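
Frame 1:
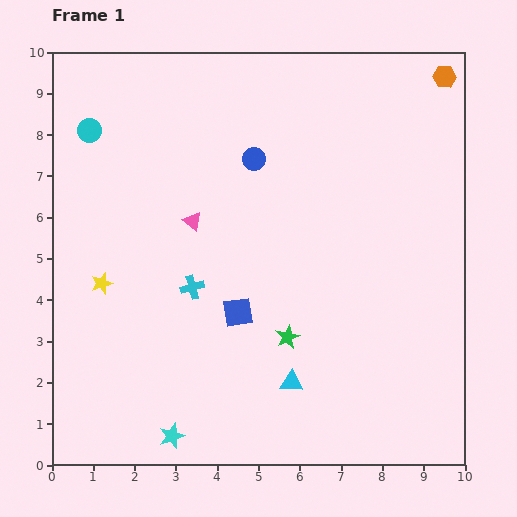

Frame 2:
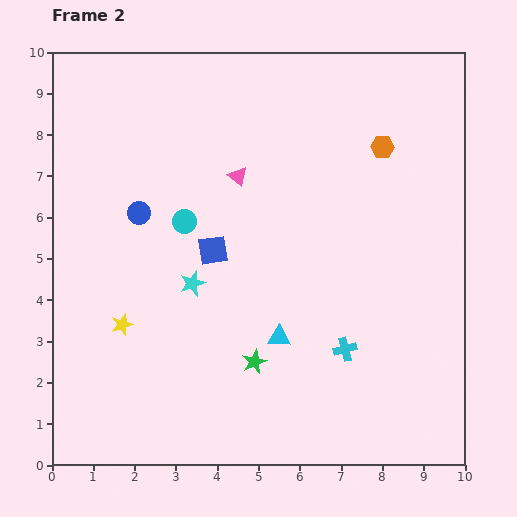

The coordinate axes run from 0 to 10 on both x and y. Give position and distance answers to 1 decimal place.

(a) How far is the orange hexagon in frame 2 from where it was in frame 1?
2.3

The orange hexagon moved from (9.5, 9.4) to (8.0, 7.7), a distance of √(1.5² + 1.7²) ≈ 2.3.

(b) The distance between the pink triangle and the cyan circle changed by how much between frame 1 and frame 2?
-1.6

Distance in frame 1: 3.3. Distance in frame 2: 1.7.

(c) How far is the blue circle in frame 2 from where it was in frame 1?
3.1

The blue circle moved from (4.9, 7.4) to (2.1, 6.1), a distance of √(2.8² + 1.3²) ≈ 3.1.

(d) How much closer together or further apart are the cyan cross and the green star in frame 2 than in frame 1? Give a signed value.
-0.4

Distance in frame 1: 2.6. Distance in frame 2: 2.2.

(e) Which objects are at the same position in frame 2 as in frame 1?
none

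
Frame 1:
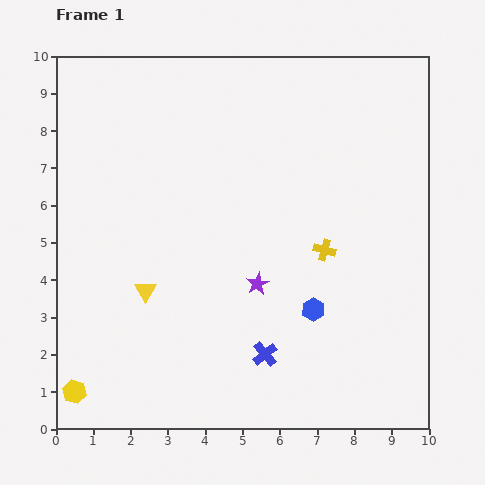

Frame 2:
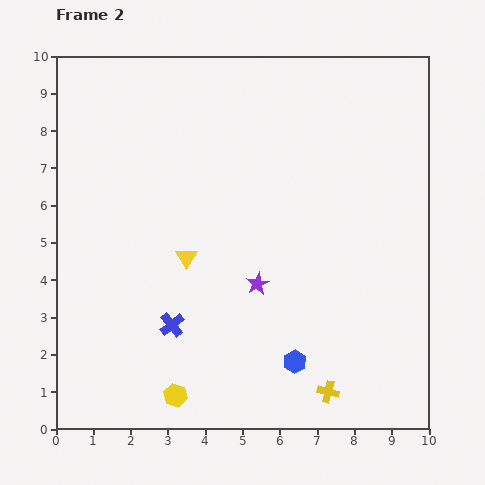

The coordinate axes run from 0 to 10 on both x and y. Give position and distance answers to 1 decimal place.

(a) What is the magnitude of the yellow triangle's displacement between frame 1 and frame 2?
1.4

The yellow triangle moved from (2.4, 3.7) to (3.5, 4.6), a distance of √(1.1² + 0.9²) ≈ 1.4.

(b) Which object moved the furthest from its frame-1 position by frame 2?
the yellow cross

(moved 3.8; next 2.7)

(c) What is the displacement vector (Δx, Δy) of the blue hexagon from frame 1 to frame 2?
(-0.5, -1.4)

The blue hexagon was at (6.9, 3.2) in frame 1 and (6.4, 1.8) in frame 2.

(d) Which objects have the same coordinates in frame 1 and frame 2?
the purple star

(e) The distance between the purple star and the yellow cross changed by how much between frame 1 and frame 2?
+1.5

Distance in frame 1: 2.0. Distance in frame 2: 3.5.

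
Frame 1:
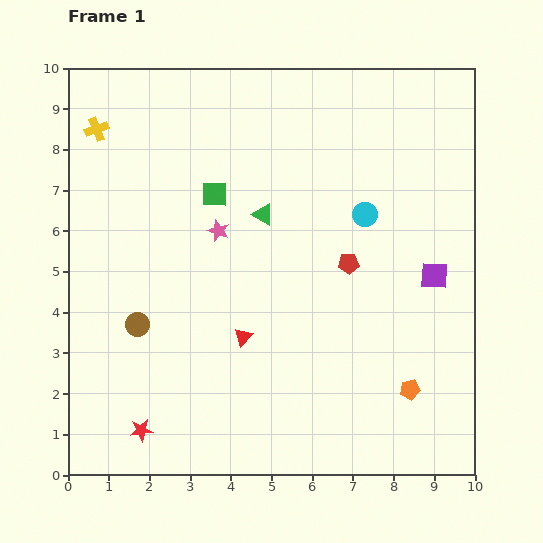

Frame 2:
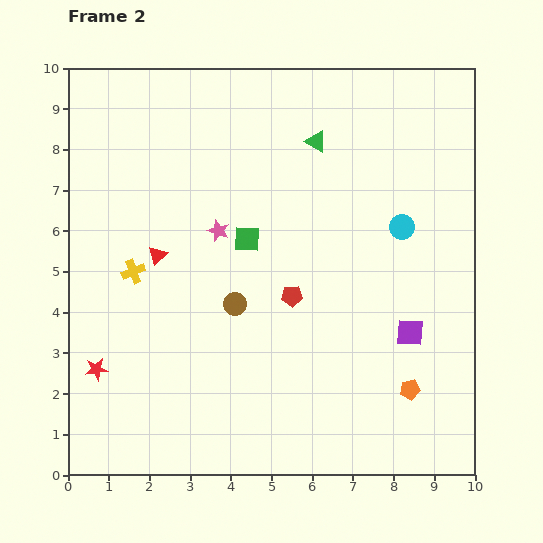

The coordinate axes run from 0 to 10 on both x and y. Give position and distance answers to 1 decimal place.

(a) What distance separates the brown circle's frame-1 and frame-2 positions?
2.5

The brown circle moved from (1.7, 3.7) to (4.1, 4.2), a distance of √(2.4² + 0.5²) ≈ 2.5.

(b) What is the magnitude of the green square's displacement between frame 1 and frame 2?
1.4

The green square moved from (3.6, 6.9) to (4.4, 5.8), a distance of √(0.8² + 1.1²) ≈ 1.4.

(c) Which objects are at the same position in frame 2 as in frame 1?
the orange pentagon, the pink star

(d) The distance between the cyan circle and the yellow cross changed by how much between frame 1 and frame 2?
-0.2

Distance in frame 1: 6.9. Distance in frame 2: 6.7.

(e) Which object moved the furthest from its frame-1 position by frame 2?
the yellow cross

(moved 3.6; next 2.9)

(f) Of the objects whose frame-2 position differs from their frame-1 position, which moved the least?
the cyan circle

(moved 0.9)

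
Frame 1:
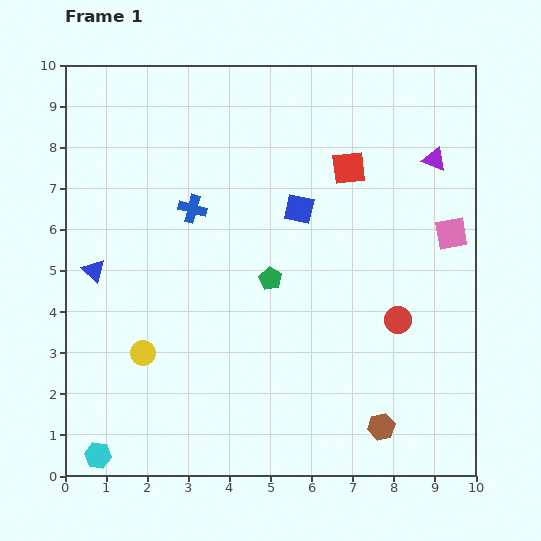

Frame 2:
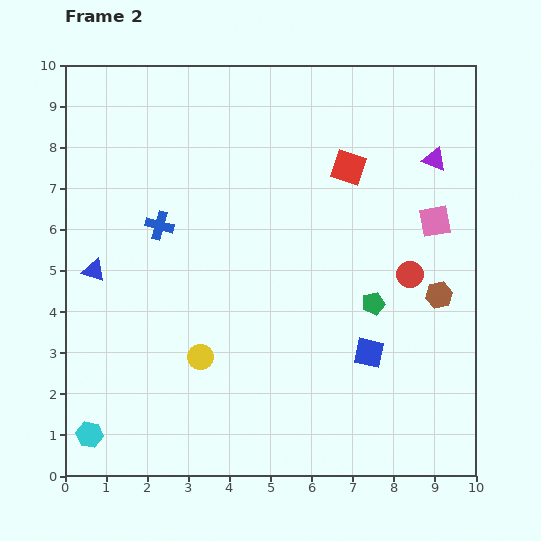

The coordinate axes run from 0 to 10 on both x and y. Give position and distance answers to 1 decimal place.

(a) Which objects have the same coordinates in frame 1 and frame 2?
the red square, the purple triangle, the blue triangle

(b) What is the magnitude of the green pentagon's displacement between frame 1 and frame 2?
2.6

The green pentagon moved from (5.0, 4.8) to (7.5, 4.2), a distance of √(2.5² + 0.6²) ≈ 2.6.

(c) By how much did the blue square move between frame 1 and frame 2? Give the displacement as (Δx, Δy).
(1.7, -3.5)

The blue square was at (5.7, 6.5) in frame 1 and (7.4, 3.0) in frame 2.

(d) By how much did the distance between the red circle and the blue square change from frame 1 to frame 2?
-1.5

Distance in frame 1: 3.6. Distance in frame 2: 2.1.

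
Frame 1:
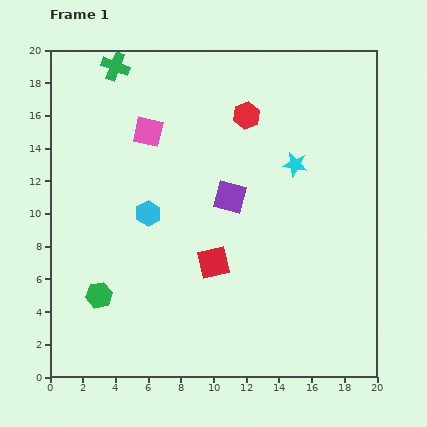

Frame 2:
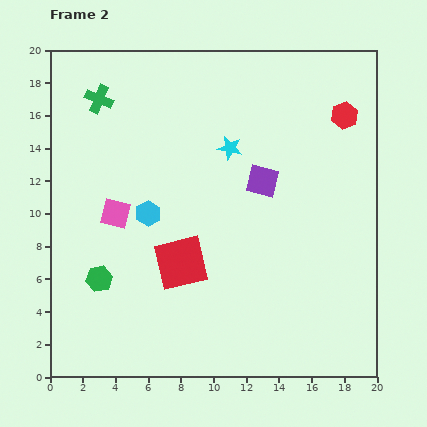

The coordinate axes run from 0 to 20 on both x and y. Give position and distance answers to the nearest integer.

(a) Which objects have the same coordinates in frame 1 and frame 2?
the cyan hexagon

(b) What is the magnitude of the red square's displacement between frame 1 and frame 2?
2

The red square moved from (10, 7) to (8, 7), a distance of √(2² + 0²) ≈ 2.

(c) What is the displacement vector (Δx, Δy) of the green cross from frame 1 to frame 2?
(-1, -2)

The green cross was at (4, 19) in frame 1 and (3, 17) in frame 2.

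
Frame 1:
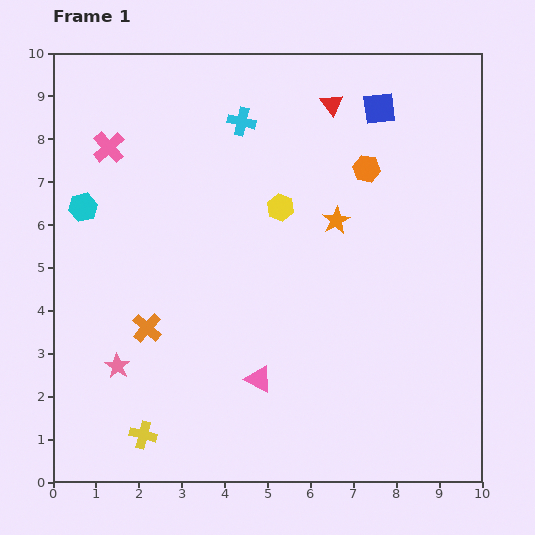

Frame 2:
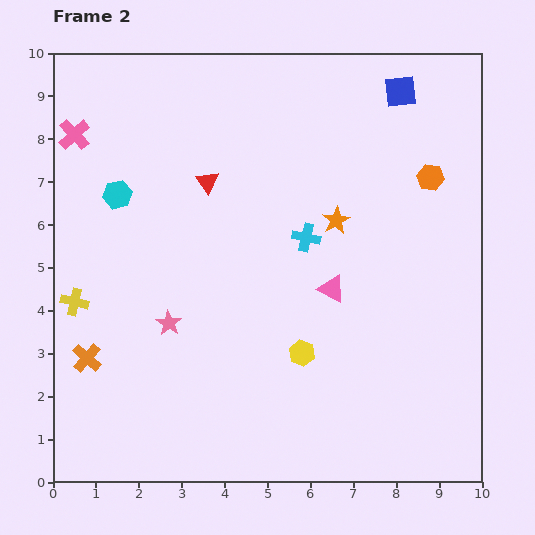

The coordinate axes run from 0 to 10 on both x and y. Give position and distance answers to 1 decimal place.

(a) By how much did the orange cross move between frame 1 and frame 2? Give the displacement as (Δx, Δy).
(-1.4, -0.7)

The orange cross was at (2.2, 3.6) in frame 1 and (0.8, 2.9) in frame 2.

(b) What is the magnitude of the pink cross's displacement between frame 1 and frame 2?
0.9

The pink cross moved from (1.3, 7.8) to (0.5, 8.1), a distance of √(0.8² + 0.3²) ≈ 0.9.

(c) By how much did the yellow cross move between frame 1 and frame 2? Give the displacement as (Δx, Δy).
(-1.6, 3.1)

The yellow cross was at (2.1, 1.1) in frame 1 and (0.5, 4.2) in frame 2.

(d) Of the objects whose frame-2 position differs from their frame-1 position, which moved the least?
the blue square

(moved 0.6)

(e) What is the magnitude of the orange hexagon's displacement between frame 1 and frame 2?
1.5

The orange hexagon moved from (7.3, 7.3) to (8.8, 7.1), a distance of √(1.5² + 0.2²) ≈ 1.5.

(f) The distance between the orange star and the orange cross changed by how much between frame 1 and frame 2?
+1.5

Distance in frame 1: 5.1. Distance in frame 2: 6.6.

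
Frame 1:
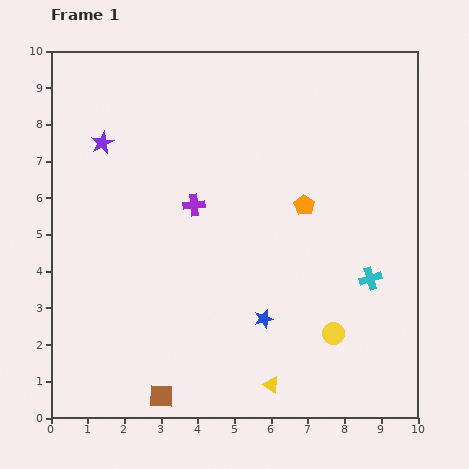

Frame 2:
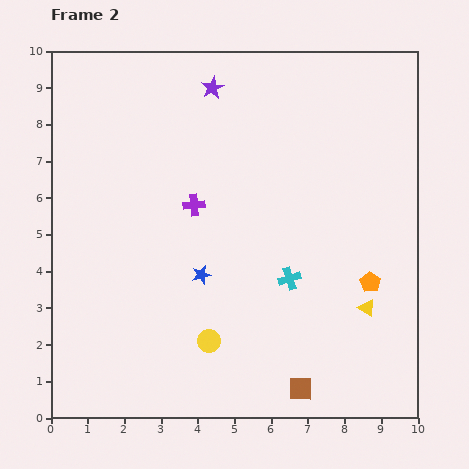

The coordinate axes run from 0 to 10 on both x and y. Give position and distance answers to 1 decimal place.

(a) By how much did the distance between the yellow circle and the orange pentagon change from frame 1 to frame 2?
+1.1

Distance in frame 1: 3.6. Distance in frame 2: 4.7.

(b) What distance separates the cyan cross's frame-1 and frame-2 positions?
2.2

The cyan cross moved from (8.7, 3.8) to (6.5, 3.8), a distance of √(2.2² + 0.0²) ≈ 2.2.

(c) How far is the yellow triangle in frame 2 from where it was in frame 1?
3.3

The yellow triangle moved from (6.0, 0.9) to (8.6, 3.0), a distance of √(2.6² + 2.1²) ≈ 3.3.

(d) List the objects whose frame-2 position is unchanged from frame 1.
the purple cross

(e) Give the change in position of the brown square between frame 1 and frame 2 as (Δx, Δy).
(3.8, 0.2)

The brown square was at (3.0, 0.6) in frame 1 and (6.8, 0.8) in frame 2.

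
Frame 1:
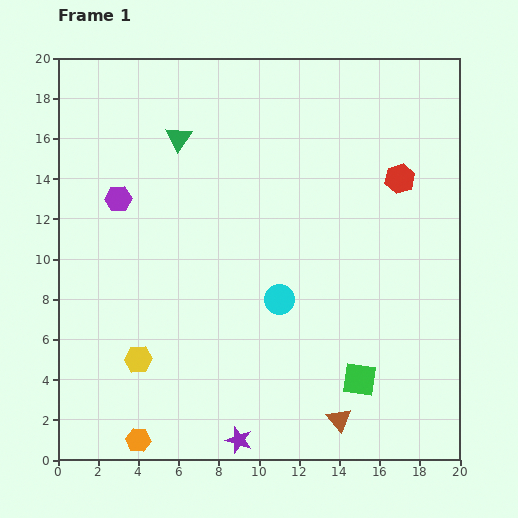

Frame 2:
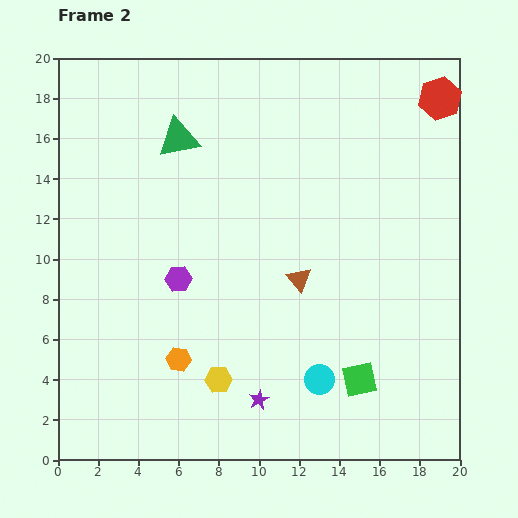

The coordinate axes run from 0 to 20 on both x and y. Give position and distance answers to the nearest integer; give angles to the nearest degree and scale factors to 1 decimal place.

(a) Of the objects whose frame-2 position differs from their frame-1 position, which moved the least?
the purple star

(moved 2)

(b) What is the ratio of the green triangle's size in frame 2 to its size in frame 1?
1.6×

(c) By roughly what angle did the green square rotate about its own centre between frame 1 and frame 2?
19° counter-clockwise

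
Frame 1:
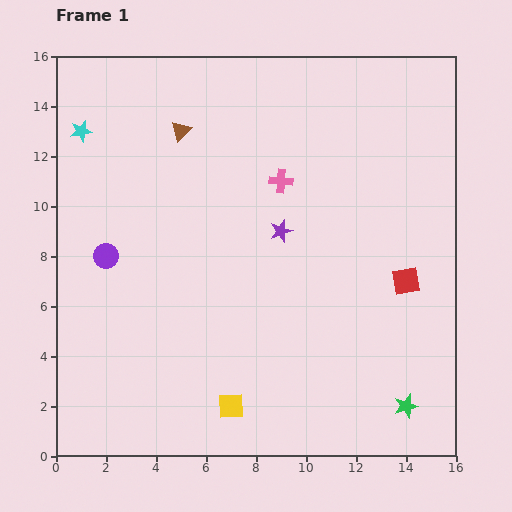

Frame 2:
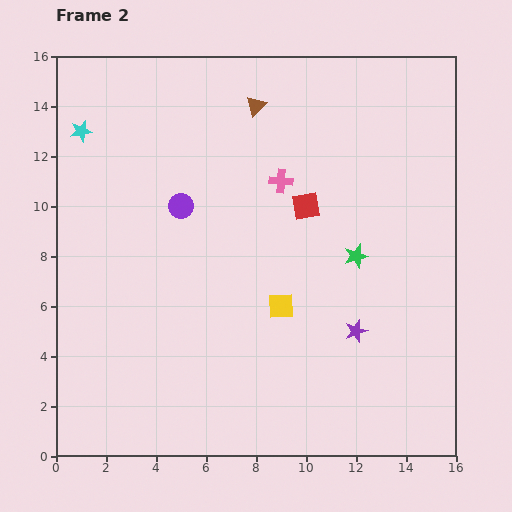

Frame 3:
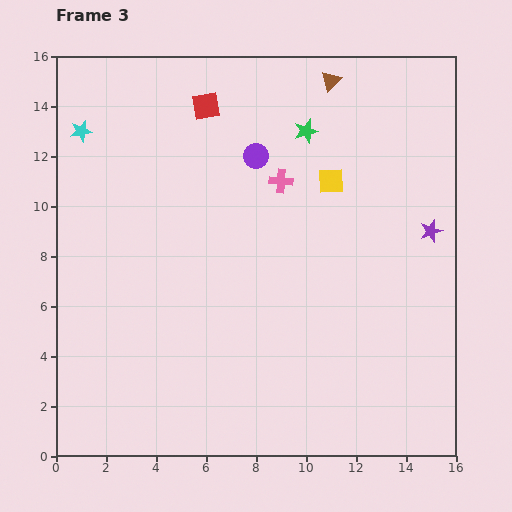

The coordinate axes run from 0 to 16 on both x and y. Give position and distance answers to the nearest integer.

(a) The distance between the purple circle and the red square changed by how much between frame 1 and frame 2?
-7

Distance in frame 1: 12. Distance in frame 2: 5.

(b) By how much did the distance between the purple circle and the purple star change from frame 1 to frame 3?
+1

Distance in frame 1: 7. Distance in frame 3: 8.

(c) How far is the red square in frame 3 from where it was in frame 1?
11

The red square moved from (14, 7) to (6, 14), a distance of √(8² + 7²) ≈ 11.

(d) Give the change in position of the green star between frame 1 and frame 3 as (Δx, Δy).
(-4, 11)

The green star was at (14, 2) in frame 1 and (10, 13) in frame 3.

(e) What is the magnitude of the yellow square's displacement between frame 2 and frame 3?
5

The yellow square moved from (9, 6) to (11, 11), a distance of √(2² + 5²) ≈ 5.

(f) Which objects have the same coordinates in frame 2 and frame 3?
the cyan star, the pink cross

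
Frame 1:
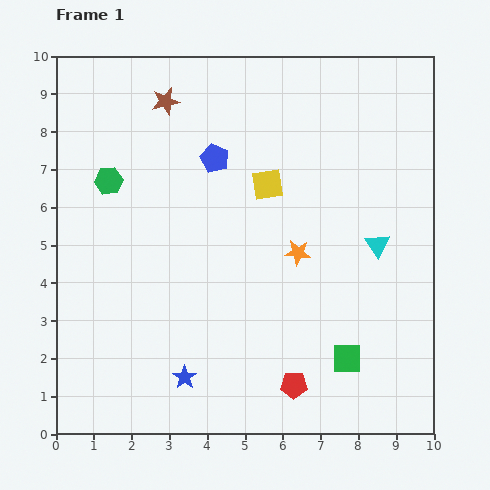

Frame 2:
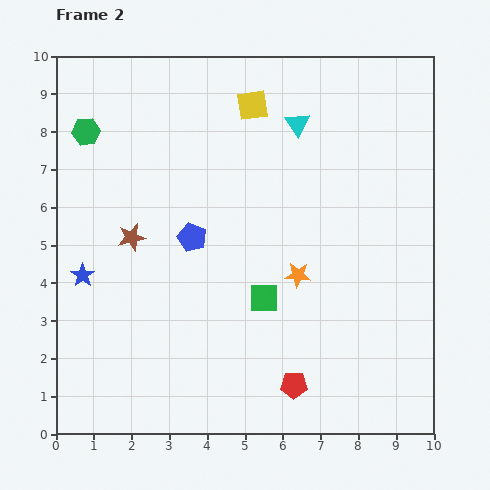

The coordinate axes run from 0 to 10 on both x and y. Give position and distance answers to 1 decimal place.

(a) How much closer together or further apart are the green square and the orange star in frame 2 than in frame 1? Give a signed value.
-2.0

Distance in frame 1: 3.1. Distance in frame 2: 1.1.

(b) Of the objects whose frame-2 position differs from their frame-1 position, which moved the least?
the orange star

(moved 0.6)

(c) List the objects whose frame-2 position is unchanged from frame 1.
the red pentagon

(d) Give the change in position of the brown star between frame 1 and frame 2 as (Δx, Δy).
(-0.9, -3.6)

The brown star was at (2.9, 8.8) in frame 1 and (2.0, 5.2) in frame 2.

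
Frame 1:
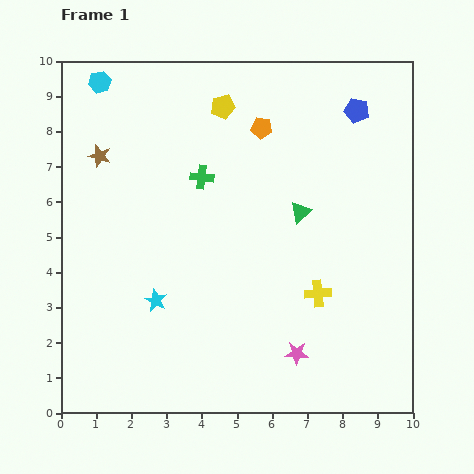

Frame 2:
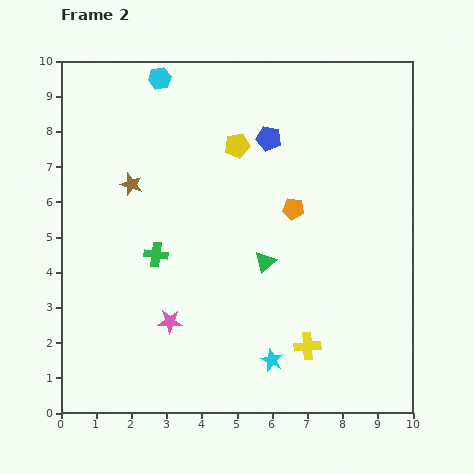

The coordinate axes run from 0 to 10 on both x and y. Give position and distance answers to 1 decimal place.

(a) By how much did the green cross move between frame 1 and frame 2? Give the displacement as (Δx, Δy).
(-1.3, -2.2)

The green cross was at (4.0, 6.7) in frame 1 and (2.7, 4.5) in frame 2.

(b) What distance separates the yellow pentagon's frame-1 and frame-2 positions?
1.2

The yellow pentagon moved from (4.6, 8.7) to (5.0, 7.6), a distance of √(0.4² + 1.1²) ≈ 1.2.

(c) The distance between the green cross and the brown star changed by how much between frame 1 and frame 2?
-0.9

Distance in frame 1: 3.0. Distance in frame 2: 2.1.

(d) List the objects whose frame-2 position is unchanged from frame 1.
none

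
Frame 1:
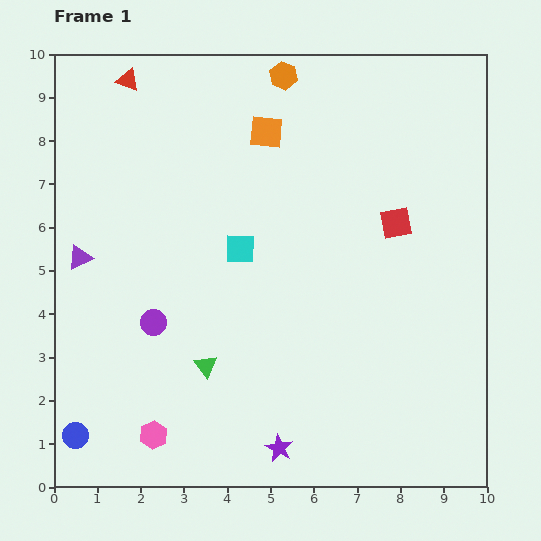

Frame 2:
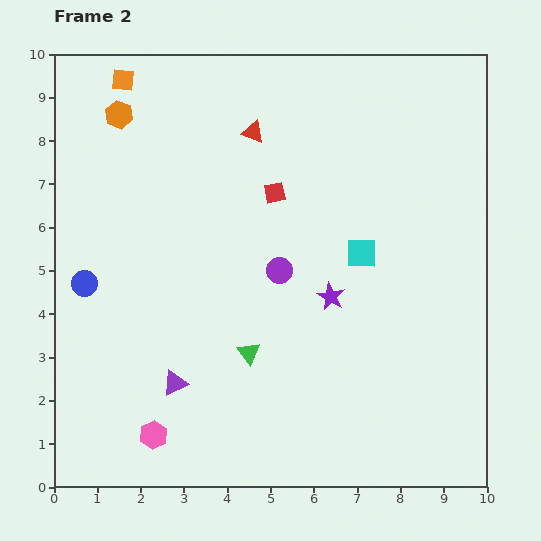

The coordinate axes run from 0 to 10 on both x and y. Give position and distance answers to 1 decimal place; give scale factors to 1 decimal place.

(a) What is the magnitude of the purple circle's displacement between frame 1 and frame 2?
3.1

The purple circle moved from (2.3, 3.8) to (5.2, 5.0), a distance of √(2.9² + 1.2²) ≈ 3.1.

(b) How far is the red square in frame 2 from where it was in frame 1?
2.9

The red square moved from (7.9, 6.1) to (5.1, 6.8), a distance of √(2.8² + 0.7²) ≈ 2.9.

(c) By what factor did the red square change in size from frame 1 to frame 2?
0.7×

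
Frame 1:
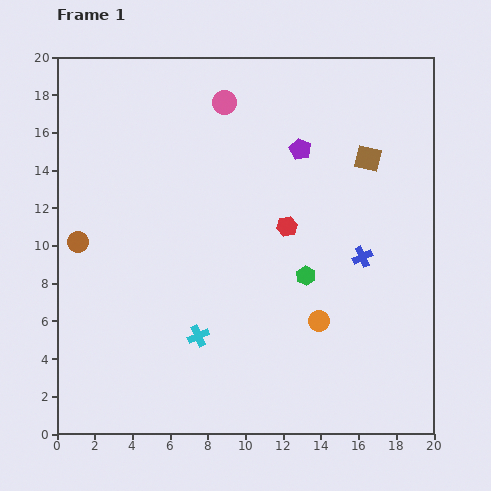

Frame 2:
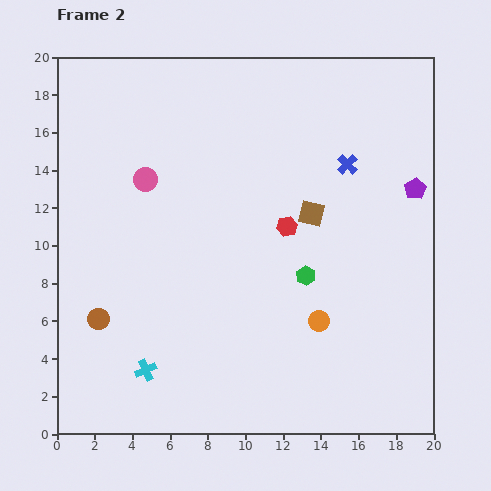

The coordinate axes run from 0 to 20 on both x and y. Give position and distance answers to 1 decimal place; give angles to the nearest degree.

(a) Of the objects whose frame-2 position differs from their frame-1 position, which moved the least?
the cyan cross

(moved 3.3)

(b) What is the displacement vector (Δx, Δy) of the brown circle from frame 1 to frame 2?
(1.1, -4.1)

The brown circle was at (1.1, 10.2) in frame 1 and (2.2, 6.1) in frame 2.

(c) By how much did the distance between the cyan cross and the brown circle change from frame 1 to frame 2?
-4.4

Distance in frame 1: 8.1. Distance in frame 2: 3.7.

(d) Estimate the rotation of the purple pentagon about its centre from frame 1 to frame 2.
16° clockwise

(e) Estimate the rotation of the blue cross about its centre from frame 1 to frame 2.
20° counter-clockwise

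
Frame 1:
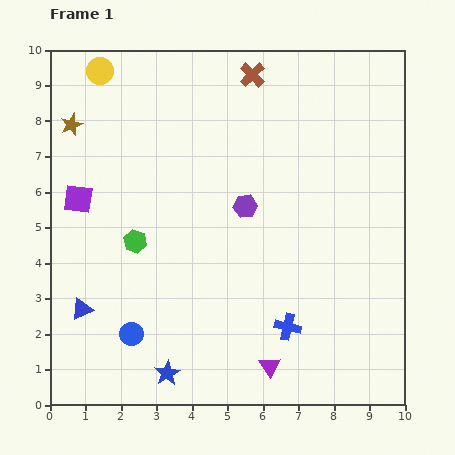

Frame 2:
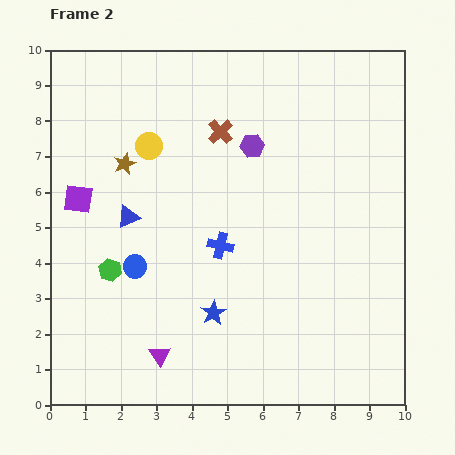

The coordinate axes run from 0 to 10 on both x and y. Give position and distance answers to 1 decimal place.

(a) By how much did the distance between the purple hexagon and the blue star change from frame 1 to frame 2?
-0.4

Distance in frame 1: 5.2. Distance in frame 2: 4.8.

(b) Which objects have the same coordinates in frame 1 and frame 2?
the purple square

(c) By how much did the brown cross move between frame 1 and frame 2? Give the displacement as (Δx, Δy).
(-0.9, -1.6)

The brown cross was at (5.7, 9.3) in frame 1 and (4.8, 7.7) in frame 2.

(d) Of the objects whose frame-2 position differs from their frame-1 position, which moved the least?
the green hexagon

(moved 1.1)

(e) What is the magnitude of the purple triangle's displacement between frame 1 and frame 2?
3.1

The purple triangle moved from (6.2, 1.1) to (3.1, 1.4), a distance of √(3.1² + 0.3²) ≈ 3.1.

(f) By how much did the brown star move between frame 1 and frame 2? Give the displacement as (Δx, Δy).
(1.5, -1.1)

The brown star was at (0.6, 7.9) in frame 1 and (2.1, 6.8) in frame 2.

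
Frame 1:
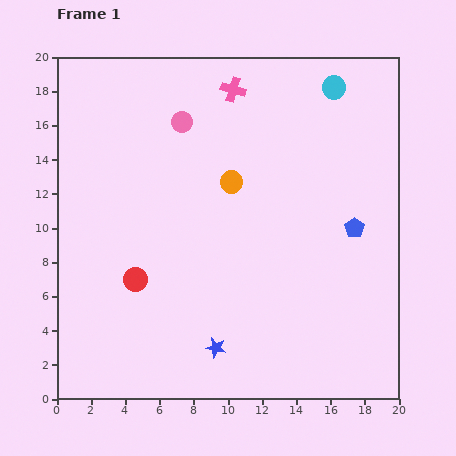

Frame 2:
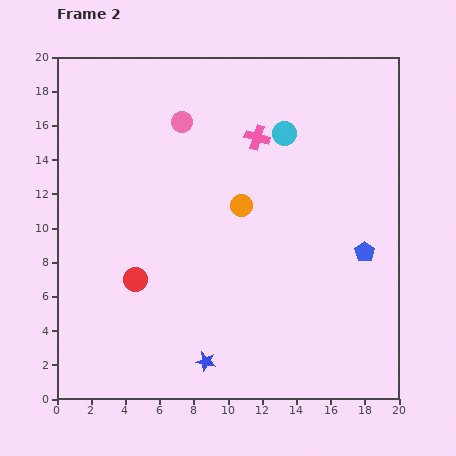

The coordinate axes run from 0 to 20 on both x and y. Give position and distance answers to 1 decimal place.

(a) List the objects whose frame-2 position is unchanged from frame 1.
the red circle, the pink circle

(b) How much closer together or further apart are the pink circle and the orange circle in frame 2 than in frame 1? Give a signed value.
+1.5

Distance in frame 1: 4.5. Distance in frame 2: 6.0.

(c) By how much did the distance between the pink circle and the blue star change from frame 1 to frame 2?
+0.7

Distance in frame 1: 13.4. Distance in frame 2: 14.1.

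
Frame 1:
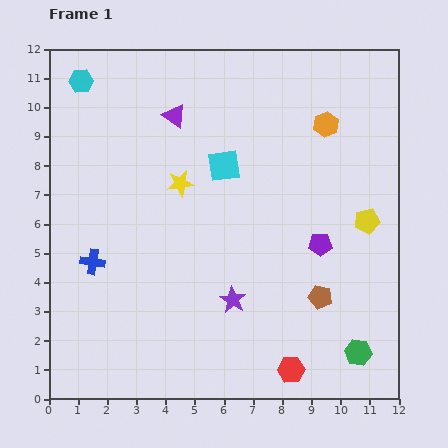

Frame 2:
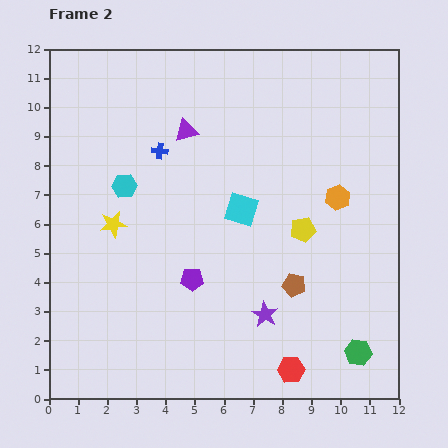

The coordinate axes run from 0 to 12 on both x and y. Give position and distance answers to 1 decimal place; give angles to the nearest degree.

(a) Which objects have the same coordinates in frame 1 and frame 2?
the red hexagon, the green hexagon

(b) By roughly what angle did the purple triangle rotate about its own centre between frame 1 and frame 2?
52° counter-clockwise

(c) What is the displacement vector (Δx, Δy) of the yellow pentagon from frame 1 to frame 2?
(-2.2, -0.3)

The yellow pentagon was at (10.9, 6.1) in frame 1 and (8.7, 5.8) in frame 2.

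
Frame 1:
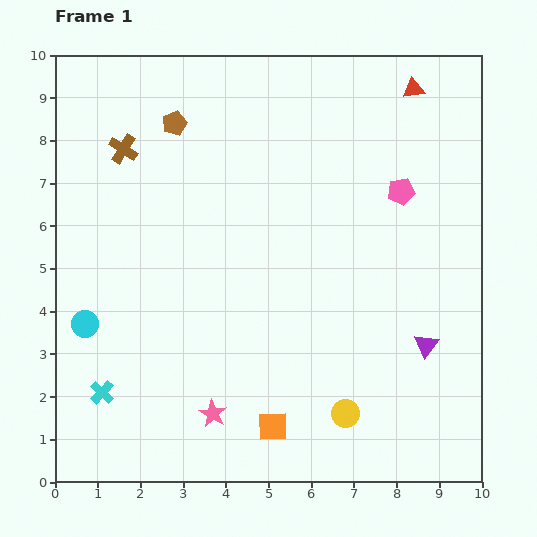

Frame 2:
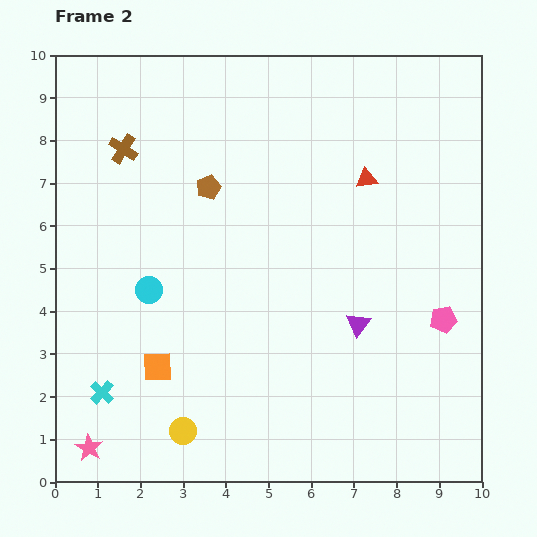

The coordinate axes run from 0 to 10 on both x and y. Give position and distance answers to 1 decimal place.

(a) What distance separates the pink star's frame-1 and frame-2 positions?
3.0

The pink star moved from (3.7, 1.6) to (0.8, 0.8), a distance of √(2.9² + 0.8²) ≈ 3.0.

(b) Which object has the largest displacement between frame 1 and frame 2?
the yellow circle

(moved 3.8; next 3.2)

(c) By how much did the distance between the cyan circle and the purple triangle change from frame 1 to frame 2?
-3.0

Distance in frame 1: 8.0. Distance in frame 2: 5.0.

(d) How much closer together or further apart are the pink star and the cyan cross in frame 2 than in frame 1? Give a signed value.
-1.3

Distance in frame 1: 2.6. Distance in frame 2: 1.3.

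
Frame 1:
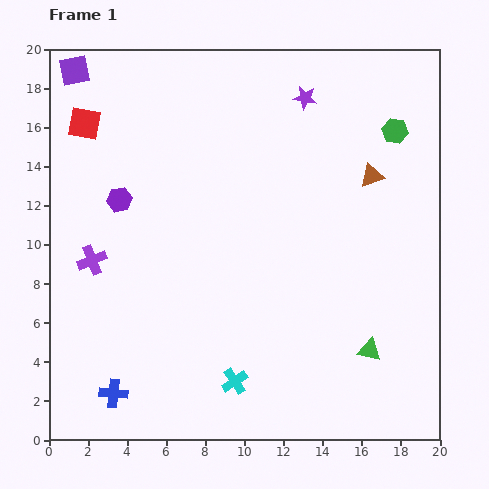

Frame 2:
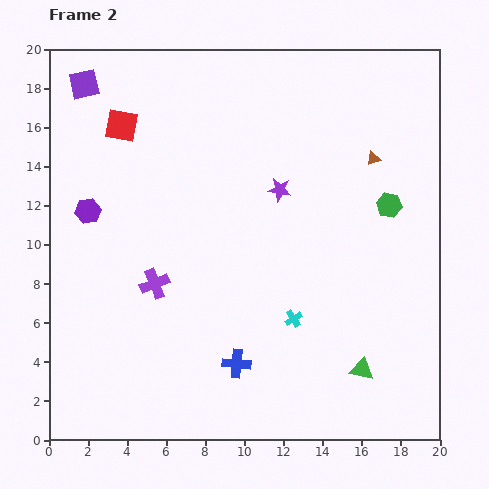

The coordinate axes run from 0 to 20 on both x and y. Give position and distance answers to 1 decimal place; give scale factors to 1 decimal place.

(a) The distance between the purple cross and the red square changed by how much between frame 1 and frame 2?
+1.3

Distance in frame 1: 7.0. Distance in frame 2: 8.3.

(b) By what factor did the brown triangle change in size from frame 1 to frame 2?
0.6×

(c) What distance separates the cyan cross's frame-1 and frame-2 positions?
4.4

The cyan cross moved from (9.5, 3.0) to (12.5, 6.2), a distance of √(3.0² + 3.2²) ≈ 4.4.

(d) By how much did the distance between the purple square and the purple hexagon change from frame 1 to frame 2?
-0.5

Distance in frame 1: 7.0. Distance in frame 2: 6.5.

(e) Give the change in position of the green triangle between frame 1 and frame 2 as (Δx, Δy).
(-0.4, -1.0)

The green triangle was at (16.4, 4.6) in frame 1 and (16.0, 3.6) in frame 2.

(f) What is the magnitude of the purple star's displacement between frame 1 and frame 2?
4.9

The purple star moved from (13.1, 17.5) to (11.8, 12.8), a distance of √(1.3² + 4.7²) ≈ 4.9.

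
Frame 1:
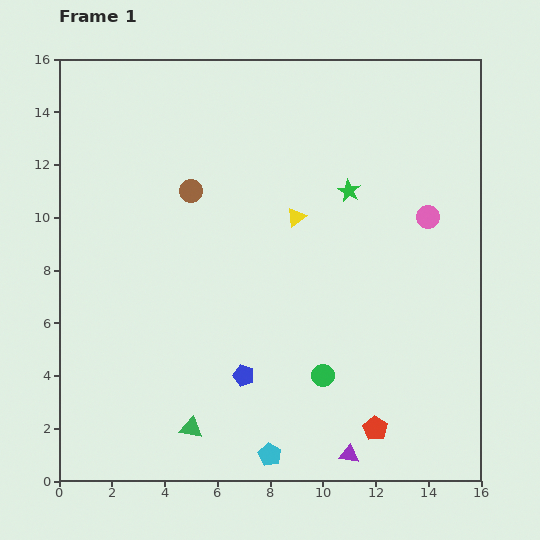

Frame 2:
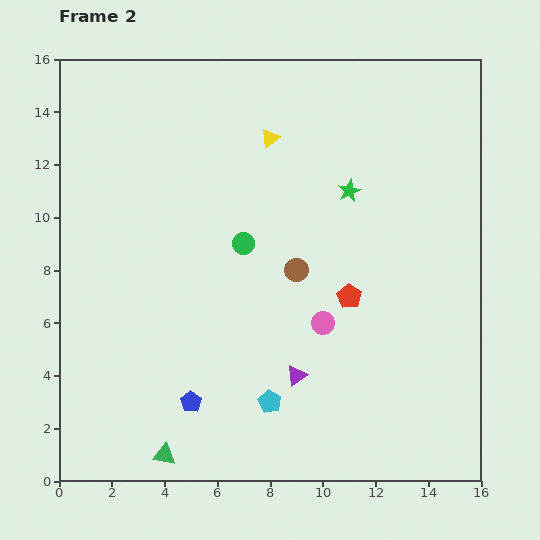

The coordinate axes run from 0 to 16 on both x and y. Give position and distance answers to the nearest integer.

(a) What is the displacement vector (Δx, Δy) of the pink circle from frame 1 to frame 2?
(-4, -4)

The pink circle was at (14, 10) in frame 1 and (10, 6) in frame 2.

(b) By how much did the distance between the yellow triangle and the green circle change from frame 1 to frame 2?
-2

Distance in frame 1: 6. Distance in frame 2: 4.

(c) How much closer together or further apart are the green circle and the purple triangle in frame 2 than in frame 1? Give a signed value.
+2

Distance in frame 1: 3. Distance in frame 2: 5.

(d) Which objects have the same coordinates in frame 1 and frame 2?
the green star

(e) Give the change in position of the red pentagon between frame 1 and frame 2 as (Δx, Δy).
(-1, 5)

The red pentagon was at (12, 2) in frame 1 and (11, 7) in frame 2.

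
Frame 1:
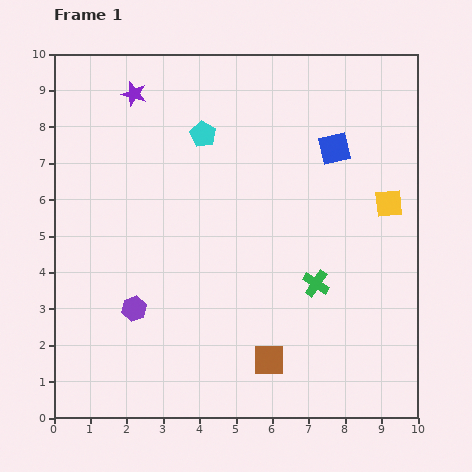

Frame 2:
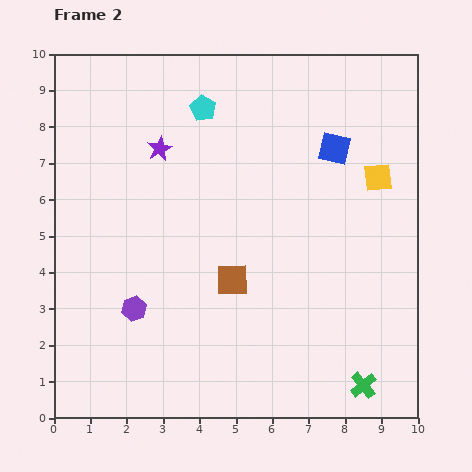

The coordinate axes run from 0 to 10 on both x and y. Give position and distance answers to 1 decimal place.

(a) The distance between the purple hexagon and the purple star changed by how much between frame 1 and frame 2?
-1.4

Distance in frame 1: 5.9. Distance in frame 2: 4.5.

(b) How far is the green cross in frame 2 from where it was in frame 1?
3.1

The green cross moved from (7.2, 3.7) to (8.5, 0.9), a distance of √(1.3² + 2.8²) ≈ 3.1.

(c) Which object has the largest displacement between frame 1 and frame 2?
the green cross

(moved 3.1; next 2.4)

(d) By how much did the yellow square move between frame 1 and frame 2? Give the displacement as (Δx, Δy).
(-0.3, 0.7)

The yellow square was at (9.2, 5.9) in frame 1 and (8.9, 6.6) in frame 2.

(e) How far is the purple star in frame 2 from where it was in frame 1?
1.7

The purple star moved from (2.2, 8.9) to (2.9, 7.4), a distance of √(0.7² + 1.5²) ≈ 1.7.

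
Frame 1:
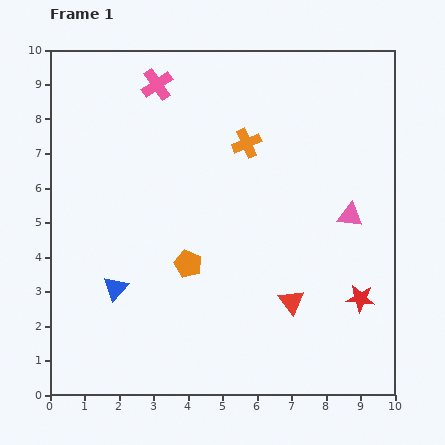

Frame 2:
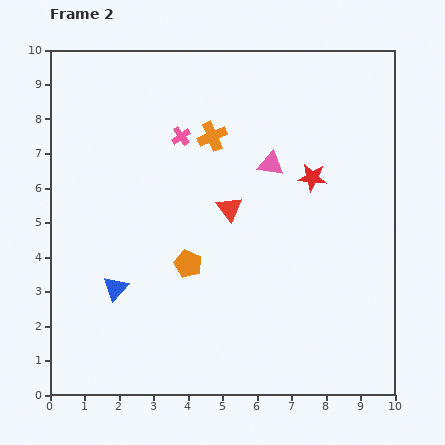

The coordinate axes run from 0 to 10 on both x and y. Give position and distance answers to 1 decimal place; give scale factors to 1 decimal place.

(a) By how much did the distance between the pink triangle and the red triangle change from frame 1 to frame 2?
-1.2

Distance in frame 1: 3.0. Distance in frame 2: 1.8.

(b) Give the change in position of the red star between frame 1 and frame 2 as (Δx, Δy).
(-1.4, 3.5)

The red star was at (9.0, 2.8) in frame 1 and (7.6, 6.3) in frame 2.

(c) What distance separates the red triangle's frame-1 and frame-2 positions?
3.2

The red triangle moved from (7.0, 2.7) to (5.2, 5.4), a distance of √(1.8² + 2.7²) ≈ 3.2.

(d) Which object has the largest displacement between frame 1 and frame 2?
the red star

(moved 3.8; next 3.2)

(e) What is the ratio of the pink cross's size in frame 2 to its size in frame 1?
0.6×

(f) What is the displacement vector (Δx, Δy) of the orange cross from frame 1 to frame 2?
(-1.0, 0.2)

The orange cross was at (5.7, 7.3) in frame 1 and (4.7, 7.5) in frame 2.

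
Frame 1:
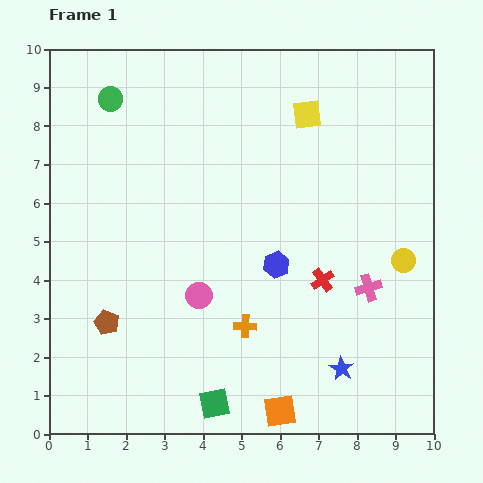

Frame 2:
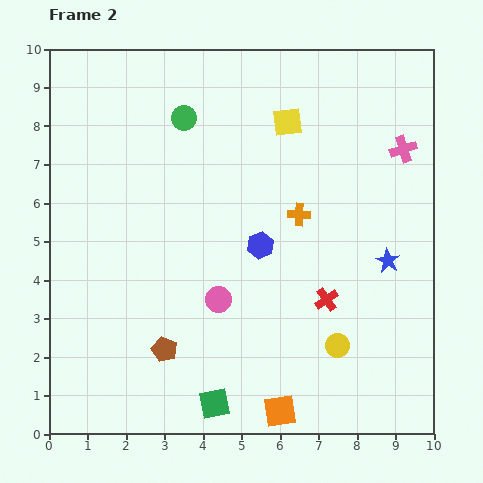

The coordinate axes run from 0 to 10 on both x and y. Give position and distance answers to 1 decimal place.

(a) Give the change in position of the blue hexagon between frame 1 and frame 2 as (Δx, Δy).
(-0.4, 0.5)

The blue hexagon was at (5.9, 4.4) in frame 1 and (5.5, 4.9) in frame 2.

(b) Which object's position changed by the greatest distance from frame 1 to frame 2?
the pink cross

(moved 3.7; next 3.2)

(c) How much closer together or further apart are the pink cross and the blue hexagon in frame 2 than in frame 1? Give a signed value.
+2.0

Distance in frame 1: 2.5. Distance in frame 2: 4.5.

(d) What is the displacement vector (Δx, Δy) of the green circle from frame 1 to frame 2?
(1.9, -0.5)

The green circle was at (1.6, 8.7) in frame 1 and (3.5, 8.2) in frame 2.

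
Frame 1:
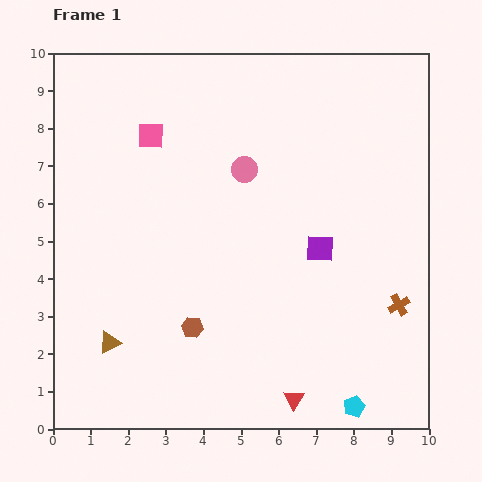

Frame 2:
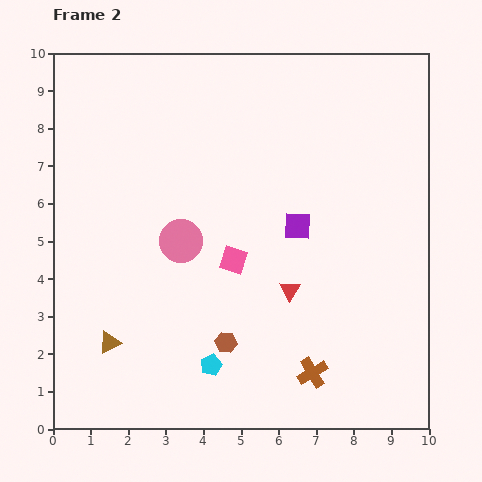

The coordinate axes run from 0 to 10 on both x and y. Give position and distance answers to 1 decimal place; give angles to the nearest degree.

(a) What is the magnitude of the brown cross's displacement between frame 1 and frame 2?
2.9

The brown cross moved from (9.2, 3.3) to (6.9, 1.5), a distance of √(2.3² + 1.8²) ≈ 2.9.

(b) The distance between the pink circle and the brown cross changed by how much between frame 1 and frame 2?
-0.6

Distance in frame 1: 5.5. Distance in frame 2: 4.9.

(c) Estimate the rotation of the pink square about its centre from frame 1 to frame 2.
16° clockwise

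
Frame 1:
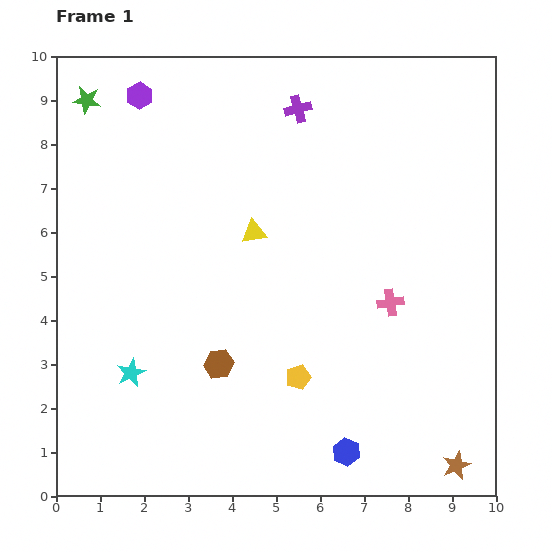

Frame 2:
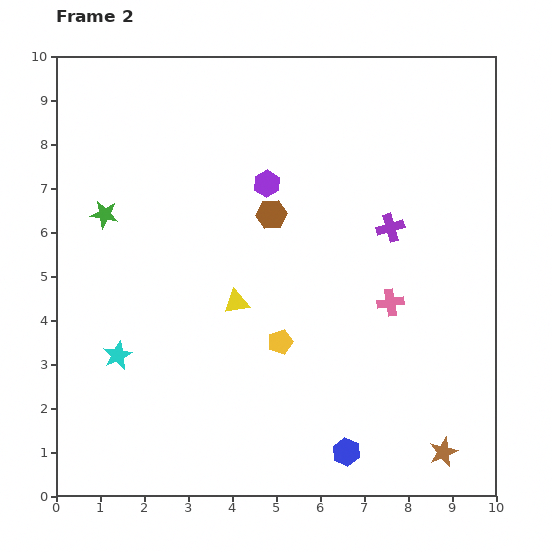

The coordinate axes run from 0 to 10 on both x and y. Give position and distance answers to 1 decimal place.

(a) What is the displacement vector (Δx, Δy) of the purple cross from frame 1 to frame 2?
(2.1, -2.7)

The purple cross was at (5.5, 8.8) in frame 1 and (7.6, 6.1) in frame 2.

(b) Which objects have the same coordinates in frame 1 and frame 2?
the pink cross, the blue hexagon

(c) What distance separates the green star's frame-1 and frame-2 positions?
2.6

The green star moved from (0.7, 9.0) to (1.1, 6.4), a distance of √(0.4² + 2.6²) ≈ 2.6.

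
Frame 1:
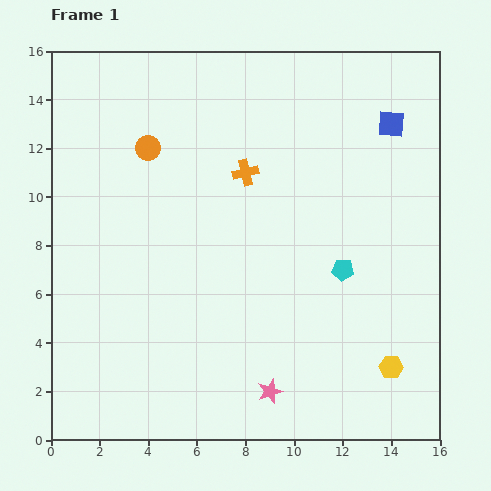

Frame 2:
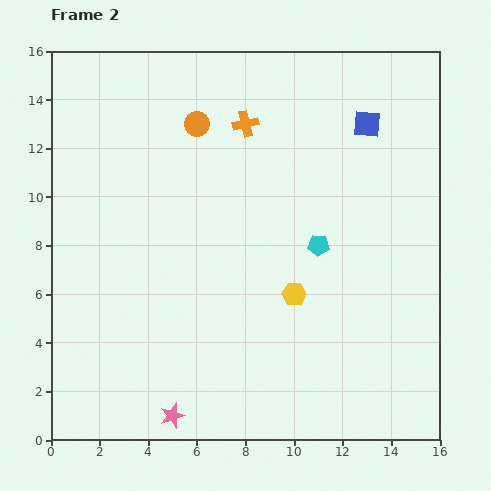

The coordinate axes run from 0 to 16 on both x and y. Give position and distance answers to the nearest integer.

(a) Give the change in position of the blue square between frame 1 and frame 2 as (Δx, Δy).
(-1, 0)

The blue square was at (14, 13) in frame 1 and (13, 13) in frame 2.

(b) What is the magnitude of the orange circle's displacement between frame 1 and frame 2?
2

The orange circle moved from (4, 12) to (6, 13), a distance of √(2² + 1²) ≈ 2.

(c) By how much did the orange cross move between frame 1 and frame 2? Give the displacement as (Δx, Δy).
(0, 2)

The orange cross was at (8, 11) in frame 1 and (8, 13) in frame 2.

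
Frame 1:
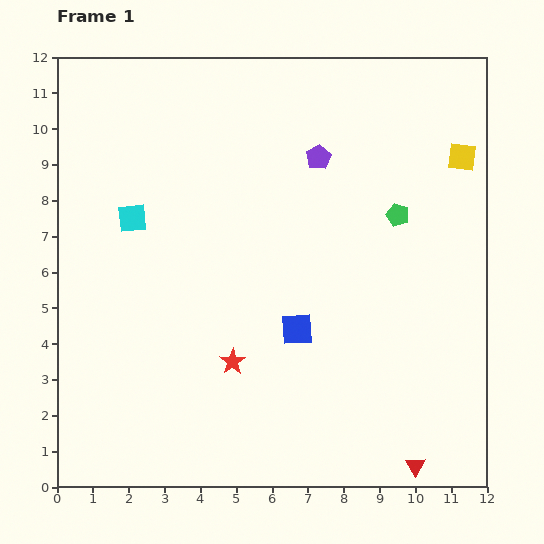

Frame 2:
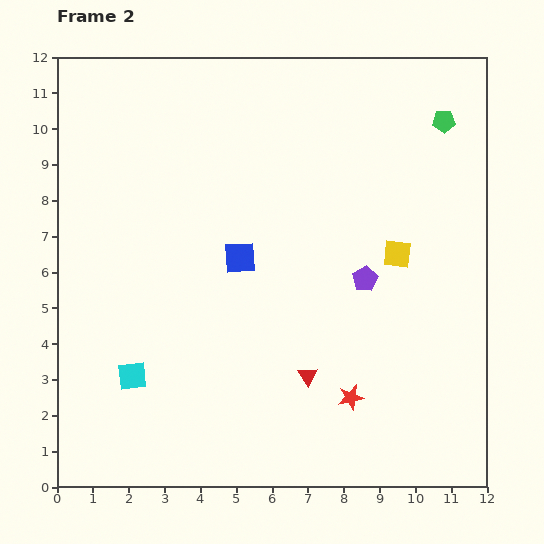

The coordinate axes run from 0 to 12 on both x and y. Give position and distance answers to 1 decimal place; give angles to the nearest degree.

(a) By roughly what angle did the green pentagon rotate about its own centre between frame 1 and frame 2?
22° counter-clockwise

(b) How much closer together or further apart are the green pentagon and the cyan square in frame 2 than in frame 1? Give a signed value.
+3.8

Distance in frame 1: 7.4. Distance in frame 2: 11.2.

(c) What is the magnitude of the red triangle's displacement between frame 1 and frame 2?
3.9

The red triangle moved from (10.0, 0.6) to (7.0, 3.1), a distance of √(3.0² + 2.5²) ≈ 3.9.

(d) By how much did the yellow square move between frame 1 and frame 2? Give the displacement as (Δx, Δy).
(-1.8, -2.7)

The yellow square was at (11.3, 9.2) in frame 1 and (9.5, 6.5) in frame 2.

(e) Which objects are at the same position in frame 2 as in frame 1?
none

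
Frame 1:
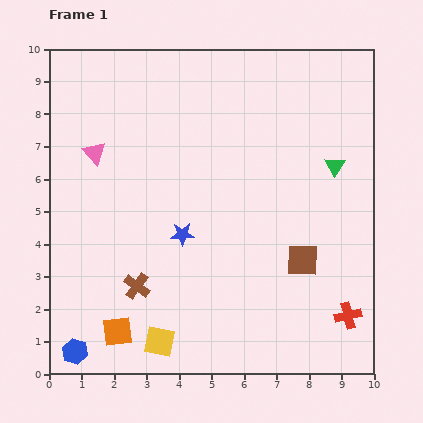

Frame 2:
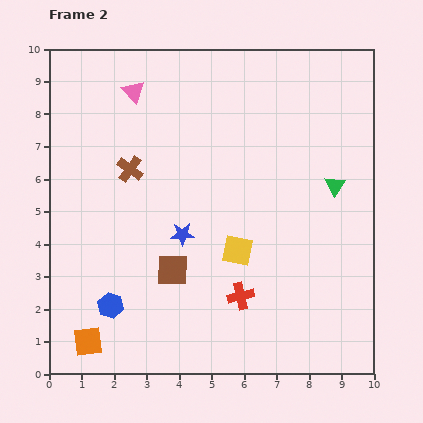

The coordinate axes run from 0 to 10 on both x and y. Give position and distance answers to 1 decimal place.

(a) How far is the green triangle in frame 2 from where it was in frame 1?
0.6

The green triangle moved from (8.8, 6.4) to (8.8, 5.8), a distance of √(0.0² + 0.6²) ≈ 0.6.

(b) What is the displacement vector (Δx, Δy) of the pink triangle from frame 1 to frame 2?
(1.2, 1.9)

The pink triangle was at (1.4, 6.8) in frame 1 and (2.6, 8.7) in frame 2.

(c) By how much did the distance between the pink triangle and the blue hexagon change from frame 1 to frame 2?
+0.5

Distance in frame 1: 6.1. Distance in frame 2: 6.6.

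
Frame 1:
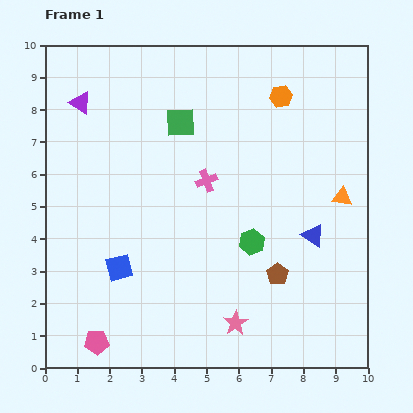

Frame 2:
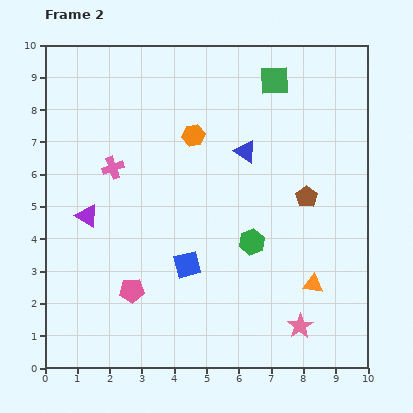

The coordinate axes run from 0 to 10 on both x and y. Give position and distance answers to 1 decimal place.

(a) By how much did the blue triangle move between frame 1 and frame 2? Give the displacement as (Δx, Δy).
(-2.1, 2.6)

The blue triangle was at (8.3, 4.1) in frame 1 and (6.2, 6.7) in frame 2.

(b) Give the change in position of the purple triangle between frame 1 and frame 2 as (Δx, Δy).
(0.2, -3.5)

The purple triangle was at (1.1, 8.2) in frame 1 and (1.3, 4.7) in frame 2.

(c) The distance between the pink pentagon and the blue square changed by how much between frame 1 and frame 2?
-0.5

Distance in frame 1: 2.4. Distance in frame 2: 1.9.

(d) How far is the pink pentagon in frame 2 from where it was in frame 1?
1.9

The pink pentagon moved from (1.6, 0.8) to (2.7, 2.4), a distance of √(1.1² + 1.6²) ≈ 1.9.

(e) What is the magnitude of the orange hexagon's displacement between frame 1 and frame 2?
3.0

The orange hexagon moved from (7.3, 8.4) to (4.6, 7.2), a distance of √(2.7² + 1.2²) ≈ 3.0.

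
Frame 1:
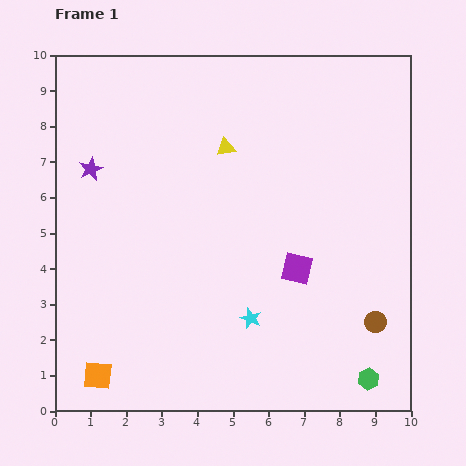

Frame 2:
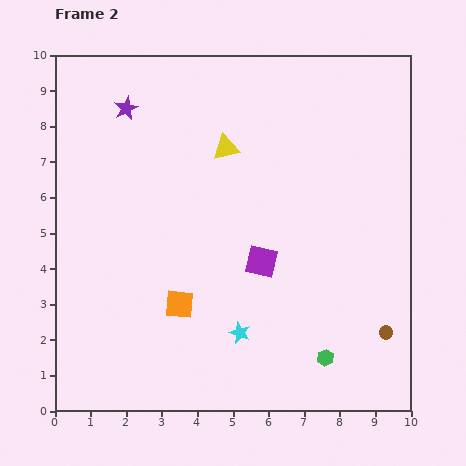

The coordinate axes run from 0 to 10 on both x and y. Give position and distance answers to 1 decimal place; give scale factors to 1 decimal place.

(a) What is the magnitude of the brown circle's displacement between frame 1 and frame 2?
0.4

The brown circle moved from (9.0, 2.5) to (9.3, 2.2), a distance of √(0.3² + 0.3²) ≈ 0.4.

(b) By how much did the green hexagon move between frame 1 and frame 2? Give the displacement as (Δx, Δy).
(-1.2, 0.6)

The green hexagon was at (8.8, 0.9) in frame 1 and (7.6, 1.5) in frame 2.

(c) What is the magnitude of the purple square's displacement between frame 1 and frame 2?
1.0

The purple square moved from (6.8, 4.0) to (5.8, 4.2), a distance of √(1.0² + 0.2²) ≈ 1.0.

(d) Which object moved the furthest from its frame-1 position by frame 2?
the orange square

(moved 3.0; next 2.0)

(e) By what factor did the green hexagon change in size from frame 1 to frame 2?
0.8×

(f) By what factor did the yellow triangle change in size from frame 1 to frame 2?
1.4×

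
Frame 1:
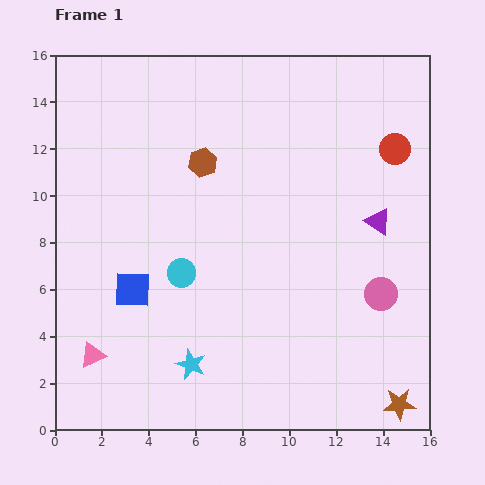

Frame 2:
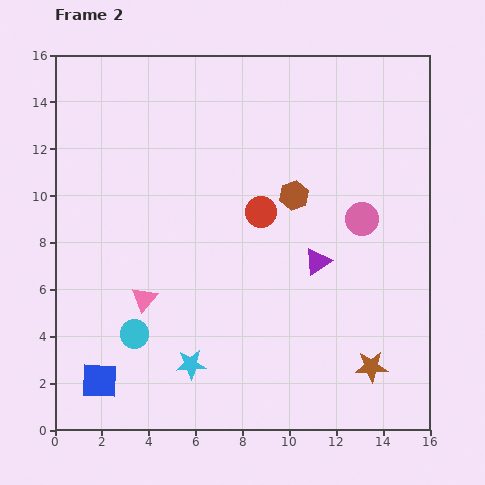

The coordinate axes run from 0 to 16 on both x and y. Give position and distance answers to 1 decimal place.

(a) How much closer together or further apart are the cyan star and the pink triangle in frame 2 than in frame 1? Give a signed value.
-0.8

Distance in frame 1: 4.2. Distance in frame 2: 3.4.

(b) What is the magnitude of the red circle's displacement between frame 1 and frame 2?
6.3

The red circle moved from (14.5, 12.0) to (8.8, 9.3), a distance of √(5.7² + 2.7²) ≈ 6.3.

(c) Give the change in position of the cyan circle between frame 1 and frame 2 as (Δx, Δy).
(-2.0, -2.6)

The cyan circle was at (5.4, 6.7) in frame 1 and (3.4, 4.1) in frame 2.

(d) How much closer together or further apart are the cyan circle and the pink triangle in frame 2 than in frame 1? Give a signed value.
-3.6

Distance in frame 1: 5.2. Distance in frame 2: 1.6.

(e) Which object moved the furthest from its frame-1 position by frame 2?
the red circle

(moved 6.3; next 4.1)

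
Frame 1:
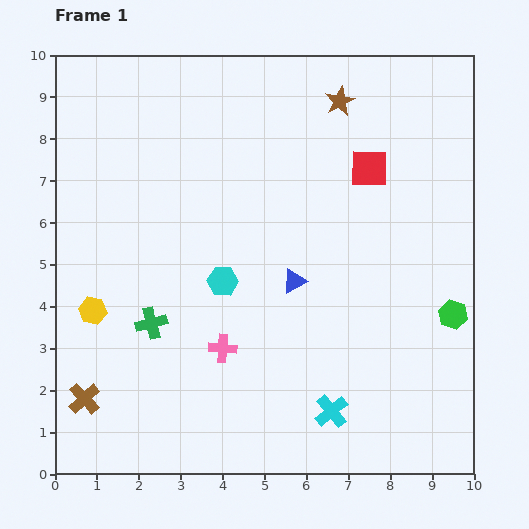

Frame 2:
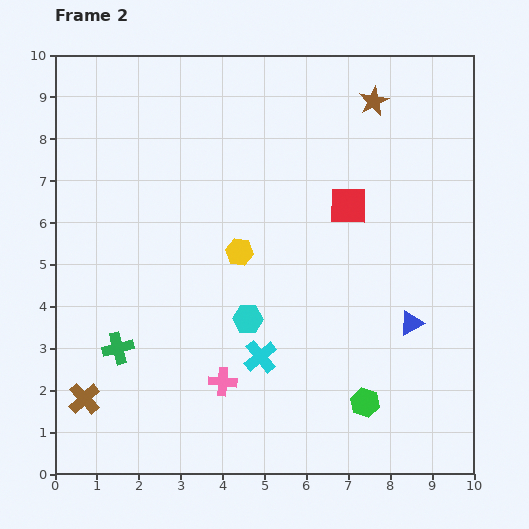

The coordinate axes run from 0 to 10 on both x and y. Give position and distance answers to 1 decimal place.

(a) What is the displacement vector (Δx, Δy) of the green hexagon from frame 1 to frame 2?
(-2.1, -2.1)

The green hexagon was at (9.5, 3.8) in frame 1 and (7.4, 1.7) in frame 2.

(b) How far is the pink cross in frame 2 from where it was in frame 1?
0.8

The pink cross moved from (4.0, 3.0) to (4.0, 2.2), a distance of √(0.0² + 0.8²) ≈ 0.8.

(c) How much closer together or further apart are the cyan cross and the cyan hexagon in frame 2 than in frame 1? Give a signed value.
-3.1

Distance in frame 1: 4.0. Distance in frame 2: 0.9.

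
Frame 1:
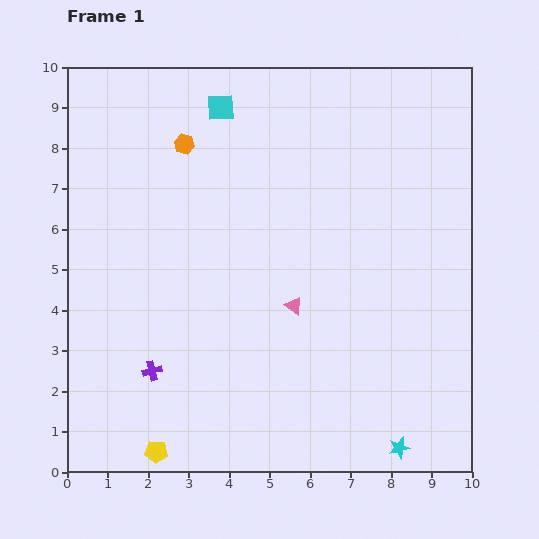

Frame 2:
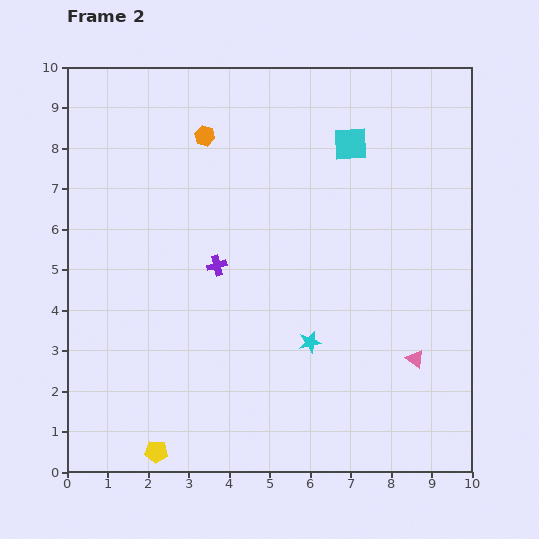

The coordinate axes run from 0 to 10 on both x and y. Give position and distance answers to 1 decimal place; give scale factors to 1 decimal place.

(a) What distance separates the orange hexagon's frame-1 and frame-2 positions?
0.5

The orange hexagon moved from (2.9, 8.1) to (3.4, 8.3), a distance of √(0.5² + 0.2²) ≈ 0.5.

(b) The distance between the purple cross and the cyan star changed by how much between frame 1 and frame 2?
-3.4

Distance in frame 1: 6.4. Distance in frame 2: 3.0.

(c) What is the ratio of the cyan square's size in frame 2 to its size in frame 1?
1.3×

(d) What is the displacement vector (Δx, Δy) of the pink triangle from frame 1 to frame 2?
(3.0, -1.3)

The pink triangle was at (5.6, 4.1) in frame 1 and (8.6, 2.8) in frame 2.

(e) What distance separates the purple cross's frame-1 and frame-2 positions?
3.1

The purple cross moved from (2.1, 2.5) to (3.7, 5.1), a distance of √(1.6² + 2.6²) ≈ 3.1.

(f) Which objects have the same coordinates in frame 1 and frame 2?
the yellow pentagon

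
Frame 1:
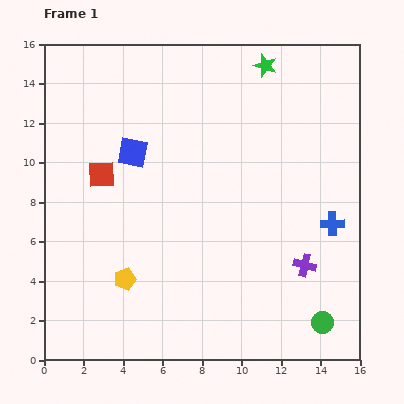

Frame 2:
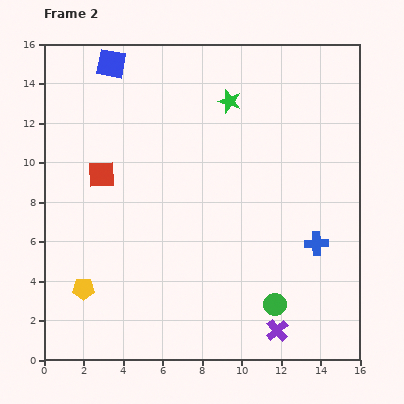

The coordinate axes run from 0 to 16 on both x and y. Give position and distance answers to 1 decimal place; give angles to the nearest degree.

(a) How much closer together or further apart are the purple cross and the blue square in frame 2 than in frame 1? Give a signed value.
+5.5

Distance in frame 1: 10.4. Distance in frame 2: 15.9.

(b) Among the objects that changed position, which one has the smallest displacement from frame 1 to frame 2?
the blue cross

(moved 1.3)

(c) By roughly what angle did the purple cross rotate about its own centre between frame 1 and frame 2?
35° clockwise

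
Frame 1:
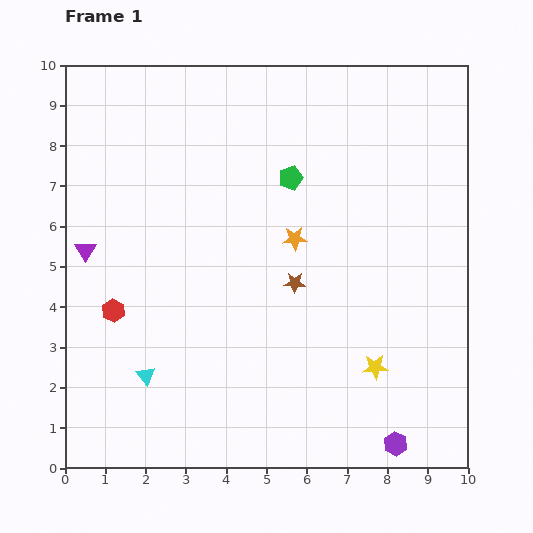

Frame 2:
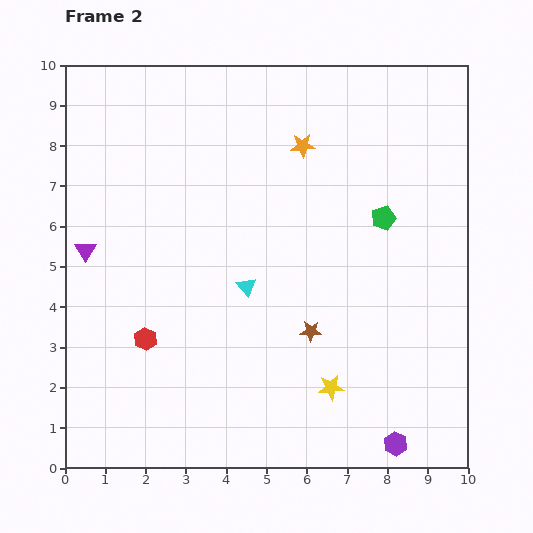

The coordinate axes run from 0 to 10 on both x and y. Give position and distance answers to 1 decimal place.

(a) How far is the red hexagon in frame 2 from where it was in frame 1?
1.1

The red hexagon moved from (1.2, 3.9) to (2.0, 3.2), a distance of √(0.8² + 0.7²) ≈ 1.1.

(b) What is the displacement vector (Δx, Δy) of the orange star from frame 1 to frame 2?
(0.2, 2.3)

The orange star was at (5.7, 5.7) in frame 1 and (5.9, 8.0) in frame 2.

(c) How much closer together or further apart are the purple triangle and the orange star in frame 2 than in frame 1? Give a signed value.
+0.8

Distance in frame 1: 5.2. Distance in frame 2: 6.0.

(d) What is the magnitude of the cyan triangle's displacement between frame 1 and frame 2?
3.3

The cyan triangle moved from (2.0, 2.3) to (4.5, 4.5), a distance of √(2.5² + 2.2²) ≈ 3.3.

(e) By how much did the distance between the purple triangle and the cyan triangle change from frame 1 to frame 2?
+0.7

Distance in frame 1: 3.4. Distance in frame 2: 4.1.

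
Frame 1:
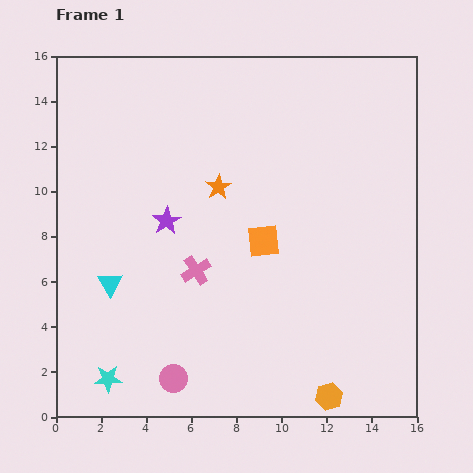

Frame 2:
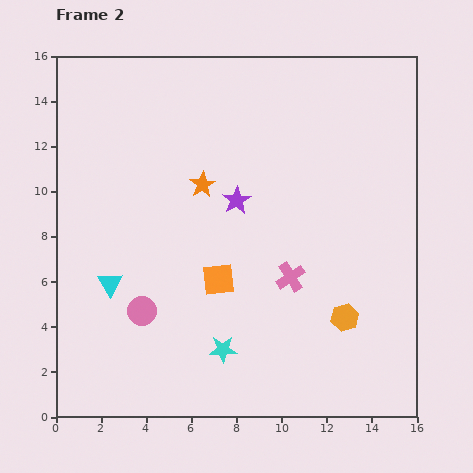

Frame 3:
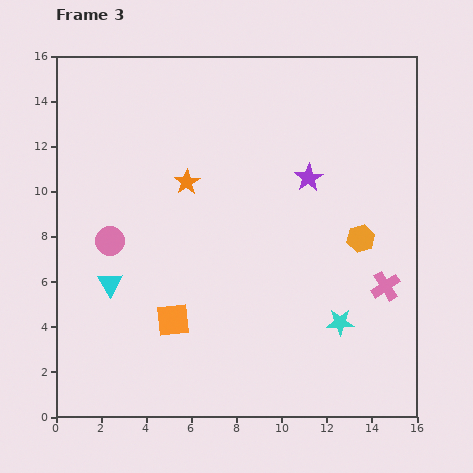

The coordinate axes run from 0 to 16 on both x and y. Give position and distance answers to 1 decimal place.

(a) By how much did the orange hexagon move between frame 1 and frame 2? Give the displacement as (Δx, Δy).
(0.7, 3.5)

The orange hexagon was at (12.1, 0.9) in frame 1 and (12.8, 4.4) in frame 2.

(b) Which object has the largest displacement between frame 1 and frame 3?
the cyan star

(moved 10.6; next 8.4)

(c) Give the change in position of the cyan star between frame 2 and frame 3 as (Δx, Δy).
(5.2, 1.2)

The cyan star was at (7.4, 3.0) in frame 2 and (12.6, 4.2) in frame 3.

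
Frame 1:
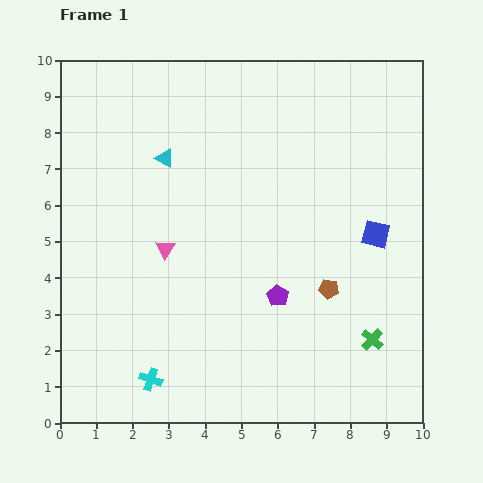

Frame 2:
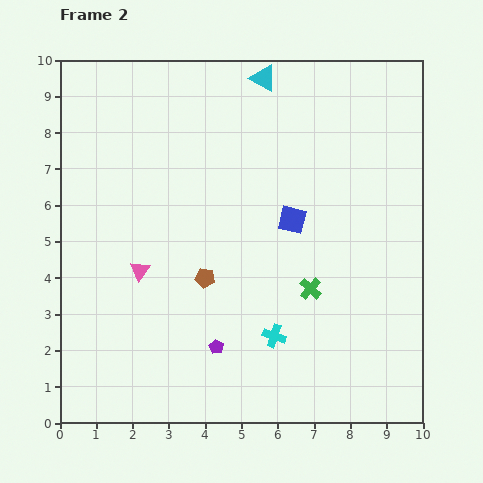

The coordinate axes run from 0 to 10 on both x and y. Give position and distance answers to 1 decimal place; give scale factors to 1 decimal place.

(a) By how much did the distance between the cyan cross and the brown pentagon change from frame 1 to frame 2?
-3.0

Distance in frame 1: 5.5. Distance in frame 2: 2.5.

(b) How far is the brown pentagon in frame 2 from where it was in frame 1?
3.4

The brown pentagon moved from (7.4, 3.7) to (4.0, 4.0), a distance of √(3.4² + 0.3²) ≈ 3.4.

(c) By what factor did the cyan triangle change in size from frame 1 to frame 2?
1.4×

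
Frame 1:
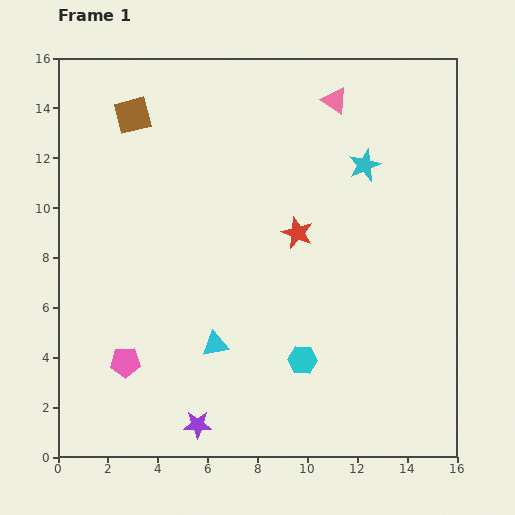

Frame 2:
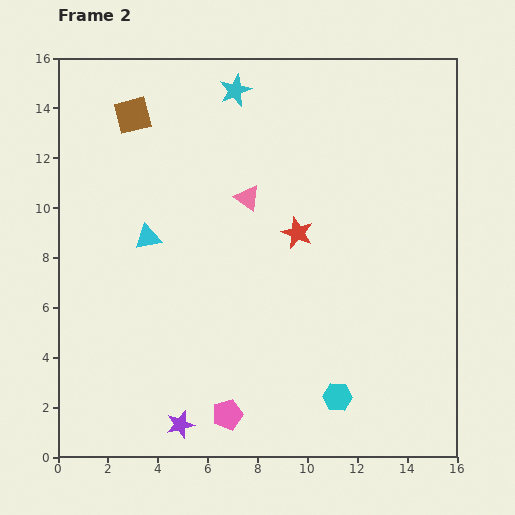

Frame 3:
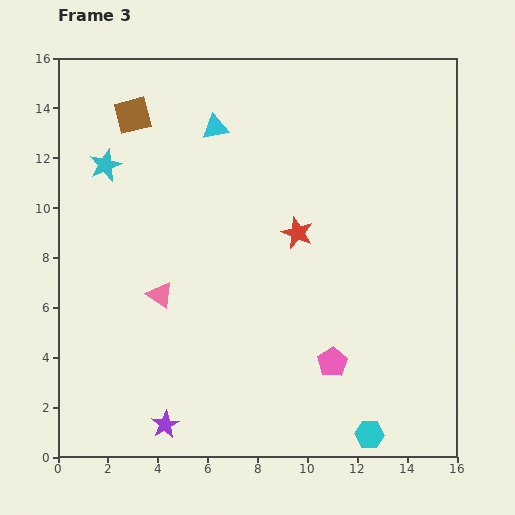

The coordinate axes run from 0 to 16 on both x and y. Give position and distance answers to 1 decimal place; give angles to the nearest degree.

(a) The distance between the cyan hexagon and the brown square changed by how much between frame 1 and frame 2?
+2.1

Distance in frame 1: 11.9. Distance in frame 2: 14.0.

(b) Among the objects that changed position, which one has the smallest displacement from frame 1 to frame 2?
the purple star

(moved 0.7)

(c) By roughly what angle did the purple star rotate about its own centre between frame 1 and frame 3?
31° counter-clockwise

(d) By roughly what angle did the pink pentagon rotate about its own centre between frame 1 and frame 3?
31° counter-clockwise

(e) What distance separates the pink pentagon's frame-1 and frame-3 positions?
8.3

The pink pentagon moved from (2.7, 3.8) to (11.0, 3.8), a distance of √(8.3² + 0.0²) ≈ 8.3.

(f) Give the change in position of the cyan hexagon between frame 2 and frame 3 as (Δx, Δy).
(1.3, -1.5)

The cyan hexagon was at (11.2, 2.4) in frame 2 and (12.5, 0.9) in frame 3.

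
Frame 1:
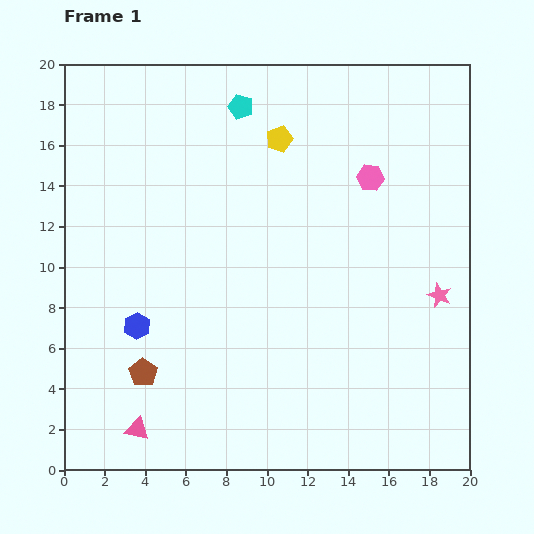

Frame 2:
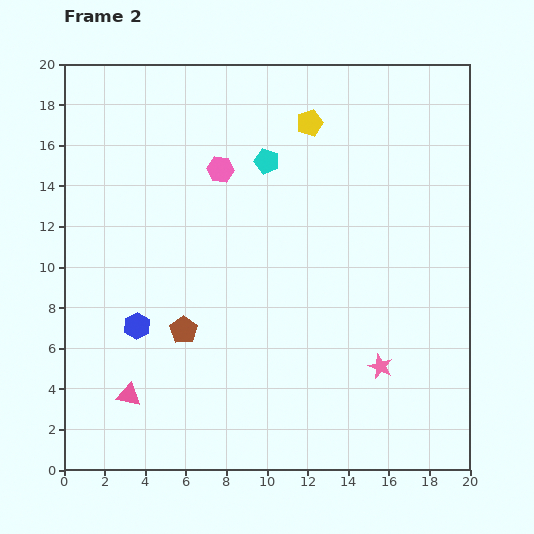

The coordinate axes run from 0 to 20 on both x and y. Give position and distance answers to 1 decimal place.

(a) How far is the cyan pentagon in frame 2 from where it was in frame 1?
3.0

The cyan pentagon moved from (8.7, 17.9) to (10.0, 15.2), a distance of √(1.3² + 2.7²) ≈ 3.0.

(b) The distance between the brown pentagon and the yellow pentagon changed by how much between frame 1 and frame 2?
-1.4

Distance in frame 1: 13.3. Distance in frame 2: 11.9.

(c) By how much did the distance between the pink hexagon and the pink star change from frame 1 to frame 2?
+5.8

Distance in frame 1: 6.7. Distance in frame 2: 12.5.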